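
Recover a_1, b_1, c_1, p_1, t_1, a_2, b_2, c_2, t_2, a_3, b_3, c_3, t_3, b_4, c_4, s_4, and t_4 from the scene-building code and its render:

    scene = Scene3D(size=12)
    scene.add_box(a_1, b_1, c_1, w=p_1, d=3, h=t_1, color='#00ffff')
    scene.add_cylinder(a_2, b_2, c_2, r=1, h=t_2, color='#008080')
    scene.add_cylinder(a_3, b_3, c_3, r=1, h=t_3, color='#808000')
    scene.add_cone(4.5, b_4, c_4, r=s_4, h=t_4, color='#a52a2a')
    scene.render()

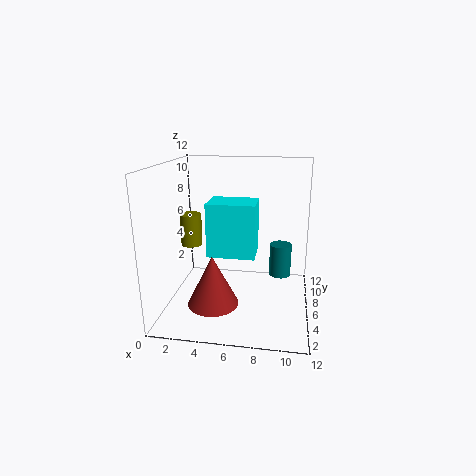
a_1 = 3.5; b_1 = 5; c_1 = 4.5; p_1 = 4; t_1 = 4.5; a_2 = 9.5; b_2 = 9; c_2 = 1.5; t_2 = 3; a_3 = 1; b_3 = 9; c_3 = 4; t_3 = 3; b_4 = 3; c_4 = 1.5; s_4 = 2; t_4 = 4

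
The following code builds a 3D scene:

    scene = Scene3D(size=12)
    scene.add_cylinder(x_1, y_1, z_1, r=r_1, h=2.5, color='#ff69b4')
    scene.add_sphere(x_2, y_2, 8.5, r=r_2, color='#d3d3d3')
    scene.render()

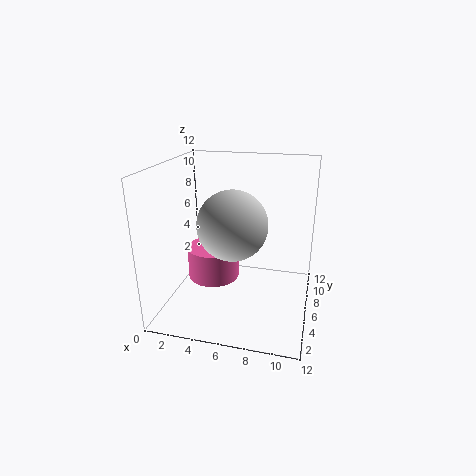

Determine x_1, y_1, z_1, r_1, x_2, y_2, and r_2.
x_1 = 4.5, y_1 = 4, z_1 = 3.5, r_1 = 2, x_2 = 6.5, y_2 = 2.5, r_2 = 2.5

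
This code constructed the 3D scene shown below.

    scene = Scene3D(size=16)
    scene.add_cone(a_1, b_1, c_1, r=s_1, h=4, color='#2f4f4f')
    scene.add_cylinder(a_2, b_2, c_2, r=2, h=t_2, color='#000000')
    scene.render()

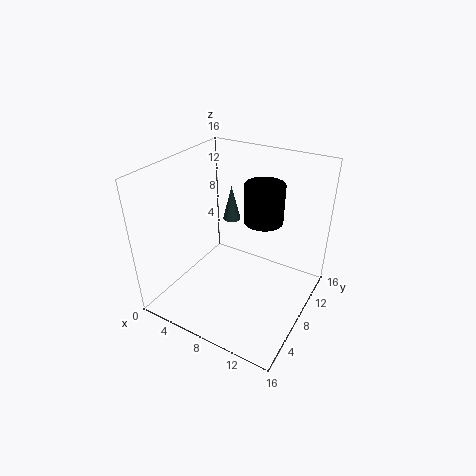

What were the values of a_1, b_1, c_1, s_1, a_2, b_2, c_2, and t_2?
a_1 = 6, b_1 = 10, c_1 = 9, s_1 = 1, a_2 = 11, b_2 = 8, c_2 = 11, t_2 = 4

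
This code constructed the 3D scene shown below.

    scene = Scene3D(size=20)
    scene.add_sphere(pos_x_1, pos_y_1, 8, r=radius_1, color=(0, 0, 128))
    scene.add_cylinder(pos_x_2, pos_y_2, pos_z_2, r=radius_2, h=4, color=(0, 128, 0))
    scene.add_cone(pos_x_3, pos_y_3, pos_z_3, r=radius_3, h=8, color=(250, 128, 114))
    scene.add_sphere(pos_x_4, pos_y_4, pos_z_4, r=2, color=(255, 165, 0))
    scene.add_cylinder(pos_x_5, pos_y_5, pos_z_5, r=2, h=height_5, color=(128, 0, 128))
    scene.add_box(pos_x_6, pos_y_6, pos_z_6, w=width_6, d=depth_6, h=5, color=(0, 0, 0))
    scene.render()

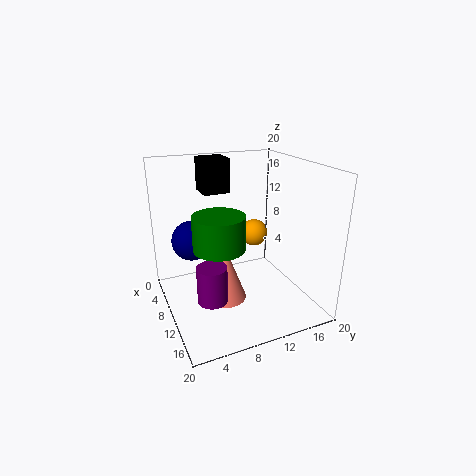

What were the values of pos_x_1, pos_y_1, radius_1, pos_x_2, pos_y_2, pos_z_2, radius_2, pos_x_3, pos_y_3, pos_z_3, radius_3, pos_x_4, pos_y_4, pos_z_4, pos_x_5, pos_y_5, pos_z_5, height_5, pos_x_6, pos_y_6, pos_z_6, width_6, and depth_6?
pos_x_1 = 4, pos_y_1 = 5, radius_1 = 3, pos_x_2 = 16, pos_y_2 = 5, pos_z_2 = 12, radius_2 = 3, pos_x_3 = 10, pos_y_3 = 8, pos_z_3 = 1, radius_3 = 3, pos_x_4 = 7, pos_y_4 = 14, pos_z_4 = 9, pos_x_5 = 13, pos_y_5 = 5, pos_z_5 = 3, height_5 = 5, pos_x_6 = 1, pos_y_6 = 7, pos_z_6 = 15, width_6 = 4, depth_6 = 4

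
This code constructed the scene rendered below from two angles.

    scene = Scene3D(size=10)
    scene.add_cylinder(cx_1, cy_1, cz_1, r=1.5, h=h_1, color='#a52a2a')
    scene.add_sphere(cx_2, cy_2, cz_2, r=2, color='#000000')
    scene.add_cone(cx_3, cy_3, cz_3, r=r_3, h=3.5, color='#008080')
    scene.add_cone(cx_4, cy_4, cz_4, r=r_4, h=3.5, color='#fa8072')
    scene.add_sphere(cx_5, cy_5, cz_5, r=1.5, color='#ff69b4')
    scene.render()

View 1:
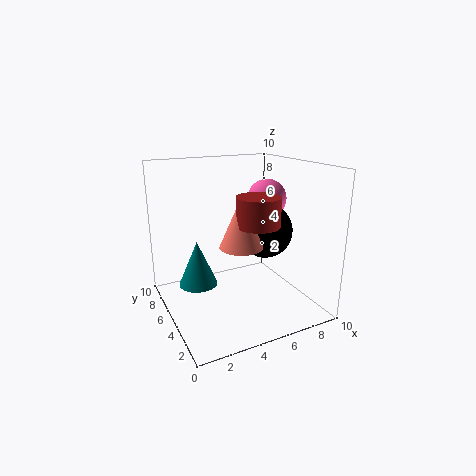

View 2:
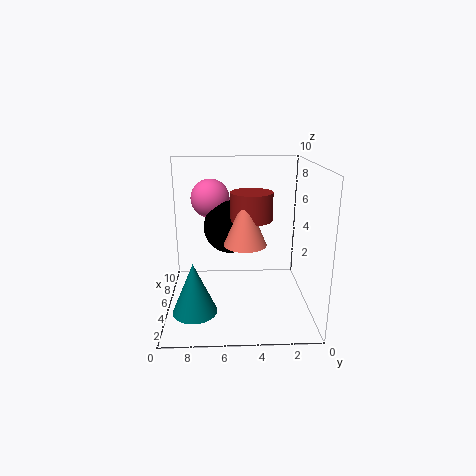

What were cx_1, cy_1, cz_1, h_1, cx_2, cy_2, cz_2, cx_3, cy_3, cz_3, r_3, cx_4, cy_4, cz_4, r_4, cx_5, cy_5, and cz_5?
cx_1 = 6
cy_1 = 4
cz_1 = 6
h_1 = 2
cx_2 = 7.5
cy_2 = 5.5
cz_2 = 5
cx_3 = 3
cy_3 = 8
cz_3 = 0.5
r_3 = 1.5
cx_4 = 5
cy_4 = 4.5
cz_4 = 4.5
r_4 = 1.5
cx_5 = 8.5
cy_5 = 7
cz_5 = 7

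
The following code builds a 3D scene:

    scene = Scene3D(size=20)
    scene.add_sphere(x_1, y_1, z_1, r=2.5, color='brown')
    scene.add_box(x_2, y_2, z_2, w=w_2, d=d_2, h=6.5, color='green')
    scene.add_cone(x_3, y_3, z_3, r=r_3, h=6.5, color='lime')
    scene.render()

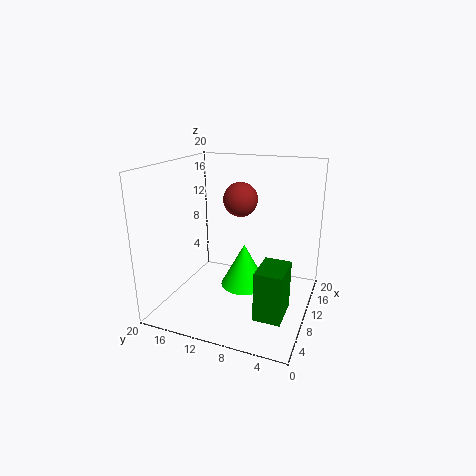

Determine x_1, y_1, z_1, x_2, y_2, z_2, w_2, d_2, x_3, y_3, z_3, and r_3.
x_1 = 13.5
y_1 = 11
z_1 = 14.5
x_2 = 3.5
y_2 = 2
z_2 = 2
w_2 = 5
d_2 = 3.5
x_3 = 12.5
y_3 = 10
z_3 = 1.5
r_3 = 3.5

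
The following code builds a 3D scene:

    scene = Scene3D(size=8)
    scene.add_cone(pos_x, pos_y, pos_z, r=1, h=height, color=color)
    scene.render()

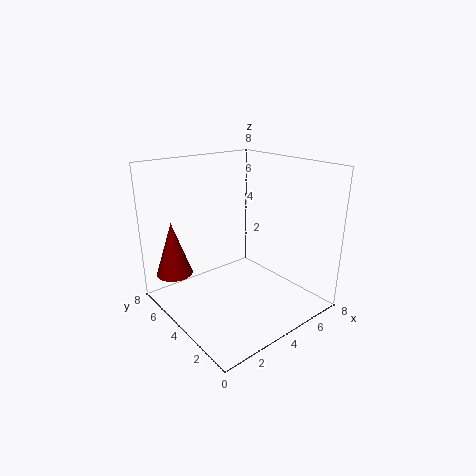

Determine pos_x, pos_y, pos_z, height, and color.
pos_x = 1, pos_y = 6, pos_z = 2, height = 3, color = 'maroon'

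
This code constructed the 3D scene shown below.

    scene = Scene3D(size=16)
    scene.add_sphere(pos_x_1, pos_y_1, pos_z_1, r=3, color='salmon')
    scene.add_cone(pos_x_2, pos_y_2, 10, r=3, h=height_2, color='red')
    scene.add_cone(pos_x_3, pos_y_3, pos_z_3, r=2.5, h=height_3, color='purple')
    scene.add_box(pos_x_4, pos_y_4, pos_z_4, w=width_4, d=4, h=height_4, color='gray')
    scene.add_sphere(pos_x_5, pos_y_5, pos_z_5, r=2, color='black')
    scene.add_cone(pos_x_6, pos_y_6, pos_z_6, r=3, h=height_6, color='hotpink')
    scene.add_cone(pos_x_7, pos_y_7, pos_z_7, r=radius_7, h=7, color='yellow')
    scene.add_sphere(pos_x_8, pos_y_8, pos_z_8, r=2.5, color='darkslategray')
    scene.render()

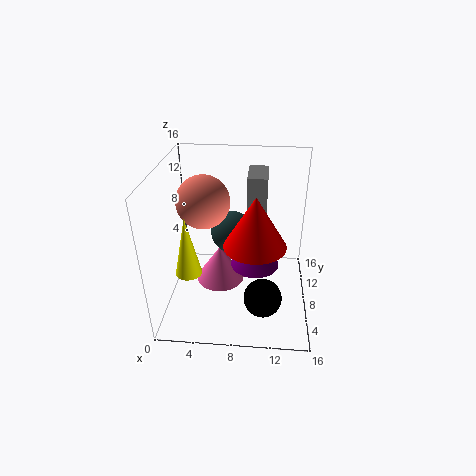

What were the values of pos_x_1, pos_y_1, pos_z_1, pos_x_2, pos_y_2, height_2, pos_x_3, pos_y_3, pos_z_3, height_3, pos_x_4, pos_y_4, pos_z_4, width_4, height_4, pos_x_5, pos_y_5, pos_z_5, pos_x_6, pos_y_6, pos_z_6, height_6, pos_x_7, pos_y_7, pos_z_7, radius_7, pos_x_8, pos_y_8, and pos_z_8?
pos_x_1 = 4; pos_y_1 = 9.5; pos_z_1 = 11.5; pos_x_2 = 10; pos_y_2 = 3.5; height_2 = 5; pos_x_3 = 10; pos_y_3 = 5.5; pos_z_3 = 6.5; height_3 = 2.5; pos_x_4 = 9; pos_y_4 = 6.5; pos_z_4 = 11; width_4 = 2; height_4 = 4.5; pos_x_5 = 11; pos_y_5 = 3.5; pos_z_5 = 3.5; pos_x_6 = 5.5; pos_y_6 = 10.5; pos_z_6 = 0.5; height_6 = 4.5; pos_x_7 = 2.5; pos_y_7 = 6.5; pos_z_7 = 4; radius_7 = 1.5; pos_x_8 = 7; pos_y_8 = 11; pos_z_8 = 7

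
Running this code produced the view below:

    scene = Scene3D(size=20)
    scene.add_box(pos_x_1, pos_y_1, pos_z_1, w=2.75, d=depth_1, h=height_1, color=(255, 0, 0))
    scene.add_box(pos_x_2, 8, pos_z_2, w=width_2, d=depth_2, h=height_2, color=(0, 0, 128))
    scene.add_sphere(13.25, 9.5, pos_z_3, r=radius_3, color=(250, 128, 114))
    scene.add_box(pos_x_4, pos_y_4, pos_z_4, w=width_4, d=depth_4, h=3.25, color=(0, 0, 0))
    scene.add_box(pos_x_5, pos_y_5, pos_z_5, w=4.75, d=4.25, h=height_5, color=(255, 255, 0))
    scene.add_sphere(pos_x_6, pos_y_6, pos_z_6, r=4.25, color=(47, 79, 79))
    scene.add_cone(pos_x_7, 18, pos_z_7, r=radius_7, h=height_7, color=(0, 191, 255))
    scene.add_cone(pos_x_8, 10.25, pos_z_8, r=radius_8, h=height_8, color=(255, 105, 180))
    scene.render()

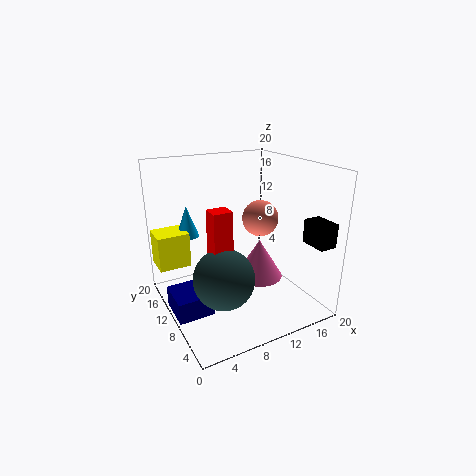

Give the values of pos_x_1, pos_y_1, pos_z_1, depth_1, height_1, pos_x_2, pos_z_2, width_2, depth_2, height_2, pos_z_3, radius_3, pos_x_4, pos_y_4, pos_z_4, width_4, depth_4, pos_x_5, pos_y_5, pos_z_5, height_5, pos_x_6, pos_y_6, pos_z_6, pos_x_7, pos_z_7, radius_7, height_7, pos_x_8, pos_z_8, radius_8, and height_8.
pos_x_1 = 5.75
pos_y_1 = 8.5
pos_z_1 = 6.75
depth_1 = 2.5
height_1 = 7.75
pos_x_2 = 0.25
pos_z_2 = 0.25
width_2 = 5
depth_2 = 5.25
height_2 = 3
pos_z_3 = 12.5
radius_3 = 2.5
pos_x_4 = 17.5
pos_y_4 = 1.5
pos_z_4 = 9.75
width_4 = 2.5
depth_4 = 3.75
pos_x_5 = 0.25
pos_y_5 = 15.75
pos_z_5 = 4.25
height_5 = 5.25
pos_x_6 = 7
pos_y_6 = 8.5
pos_z_6 = 5
pos_x_7 = 5.5
pos_z_7 = 8.25
radius_7 = 1.75
height_7 = 4.75
pos_x_8 = 13.75
pos_z_8 = 3
radius_8 = 3.5
height_8 = 5.75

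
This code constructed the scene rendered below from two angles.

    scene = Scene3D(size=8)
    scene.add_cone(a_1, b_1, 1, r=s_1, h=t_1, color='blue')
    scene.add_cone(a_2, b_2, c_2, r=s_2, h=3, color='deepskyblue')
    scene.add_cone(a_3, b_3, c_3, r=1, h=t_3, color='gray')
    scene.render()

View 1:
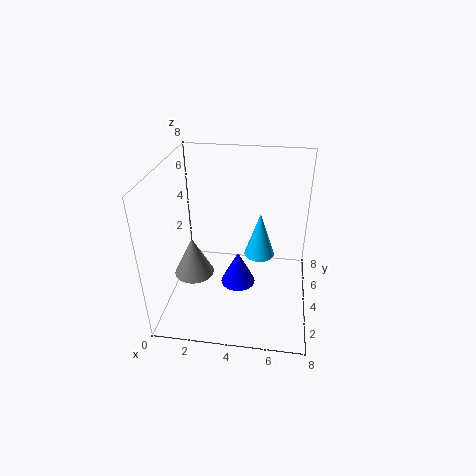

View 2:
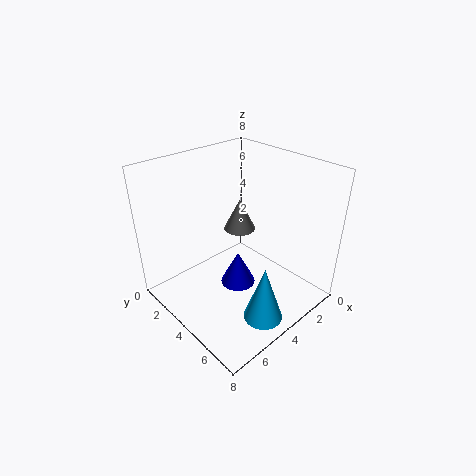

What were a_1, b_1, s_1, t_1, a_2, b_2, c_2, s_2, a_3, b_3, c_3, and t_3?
a_1 = 4; b_1 = 4; s_1 = 1; t_1 = 2; a_2 = 5; b_2 = 7; c_2 = 1; s_2 = 1; a_3 = 2; b_3 = 2; c_3 = 3; t_3 = 2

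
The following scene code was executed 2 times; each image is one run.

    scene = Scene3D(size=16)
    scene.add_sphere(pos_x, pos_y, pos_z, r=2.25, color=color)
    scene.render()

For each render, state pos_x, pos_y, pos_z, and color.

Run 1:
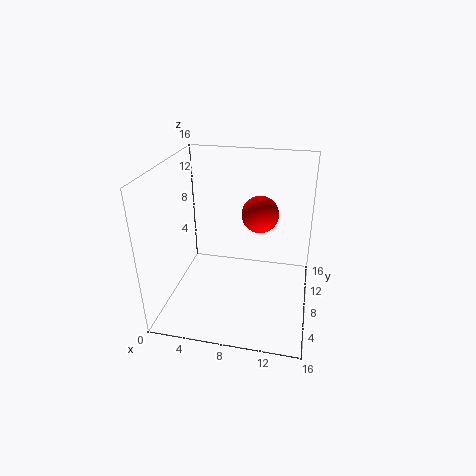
pos_x = 9.75; pos_y = 12.5; pos_z = 9; color = 'red'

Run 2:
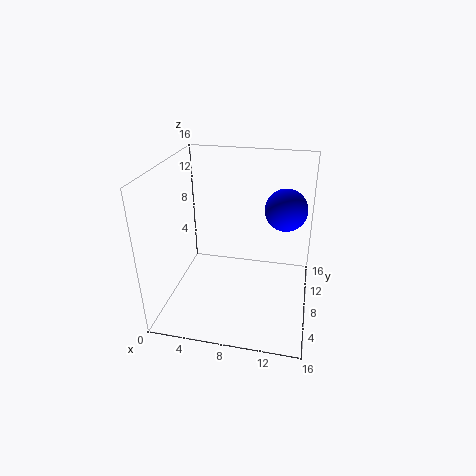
pos_x = 13; pos_y = 8.75; pos_z = 11.5; color = 'blue'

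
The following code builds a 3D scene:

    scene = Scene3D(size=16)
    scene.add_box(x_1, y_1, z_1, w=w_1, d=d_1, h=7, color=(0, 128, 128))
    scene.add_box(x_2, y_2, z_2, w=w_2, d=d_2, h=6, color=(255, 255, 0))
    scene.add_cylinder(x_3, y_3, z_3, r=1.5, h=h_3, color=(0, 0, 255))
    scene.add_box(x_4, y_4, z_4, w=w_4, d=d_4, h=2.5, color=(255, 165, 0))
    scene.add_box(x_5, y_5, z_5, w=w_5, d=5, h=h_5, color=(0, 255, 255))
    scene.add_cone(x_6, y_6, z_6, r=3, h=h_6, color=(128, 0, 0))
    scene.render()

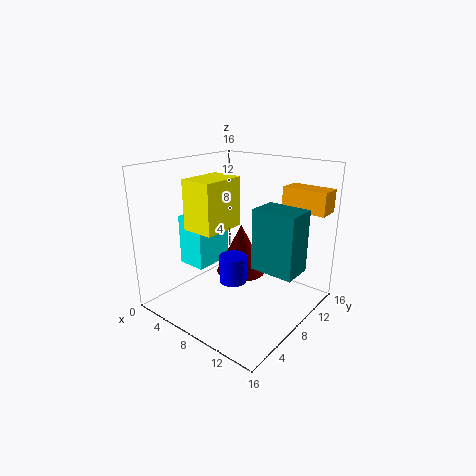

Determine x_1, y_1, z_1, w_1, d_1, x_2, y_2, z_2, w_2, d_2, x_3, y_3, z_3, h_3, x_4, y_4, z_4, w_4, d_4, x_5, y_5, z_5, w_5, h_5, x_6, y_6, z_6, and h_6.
x_1 = 9.5
y_1 = 8.5
z_1 = 4.5
w_1 = 5
d_1 = 3.5
x_2 = 1.5
y_2 = 6
z_2 = 8
w_2 = 4
d_2 = 5.5
x_3 = 8.5
y_3 = 6.5
z_3 = 3.5
h_3 = 3
x_4 = 11
y_4 = 12
z_4 = 11
w_4 = 5
d_4 = 2.5
x_5 = 0.5
y_5 = 6
z_5 = 3.5
w_5 = 3.5
h_5 = 6
x_6 = 6.5
y_6 = 10.5
z_6 = 2.5
h_6 = 6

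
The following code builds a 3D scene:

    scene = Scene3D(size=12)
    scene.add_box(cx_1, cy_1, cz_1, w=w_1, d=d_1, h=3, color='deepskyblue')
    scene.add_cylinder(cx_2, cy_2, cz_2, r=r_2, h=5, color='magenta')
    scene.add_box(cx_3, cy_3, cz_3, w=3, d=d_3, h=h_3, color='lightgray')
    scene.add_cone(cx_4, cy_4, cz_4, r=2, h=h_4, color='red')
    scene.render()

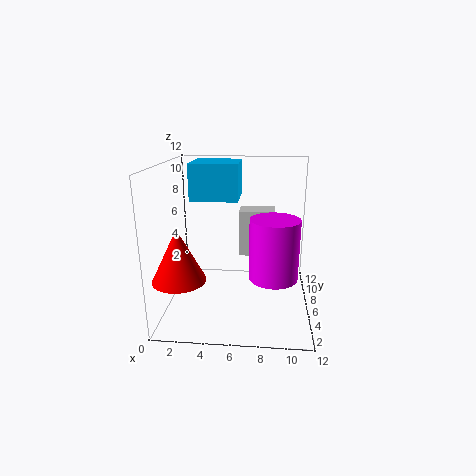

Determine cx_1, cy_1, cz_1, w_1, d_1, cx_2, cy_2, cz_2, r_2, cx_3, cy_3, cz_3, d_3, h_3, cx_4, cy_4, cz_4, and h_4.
cx_1 = 2, cy_1 = 6, cz_1 = 9, w_1 = 4, d_1 = 4, cx_2 = 9, cy_2 = 5, cz_2 = 3, r_2 = 2, cx_3 = 6, cy_3 = 7, cz_3 = 4, d_3 = 2, h_3 = 4, cx_4 = 2, cy_4 = 2, cz_4 = 4, h_4 = 4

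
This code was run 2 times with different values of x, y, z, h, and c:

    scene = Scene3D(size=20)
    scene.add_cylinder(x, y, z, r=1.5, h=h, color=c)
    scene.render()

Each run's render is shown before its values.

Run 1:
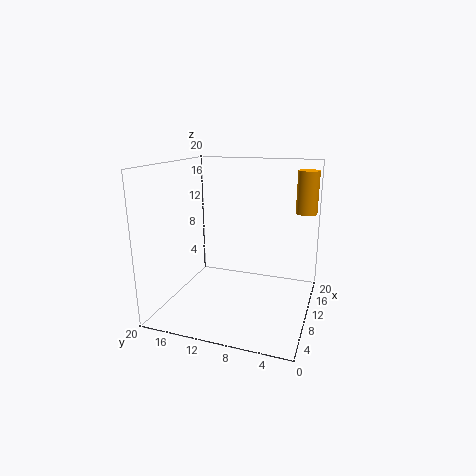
x = 15
y = 1.5
z = 13
h = 6
c = 'orange'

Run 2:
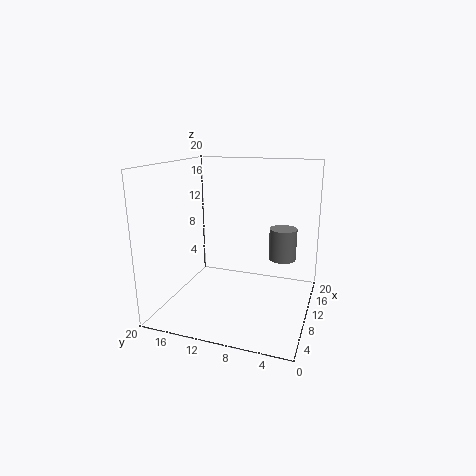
x = 3.5
y = 2.5
z = 10.5
h = 3.5
c = 'gray'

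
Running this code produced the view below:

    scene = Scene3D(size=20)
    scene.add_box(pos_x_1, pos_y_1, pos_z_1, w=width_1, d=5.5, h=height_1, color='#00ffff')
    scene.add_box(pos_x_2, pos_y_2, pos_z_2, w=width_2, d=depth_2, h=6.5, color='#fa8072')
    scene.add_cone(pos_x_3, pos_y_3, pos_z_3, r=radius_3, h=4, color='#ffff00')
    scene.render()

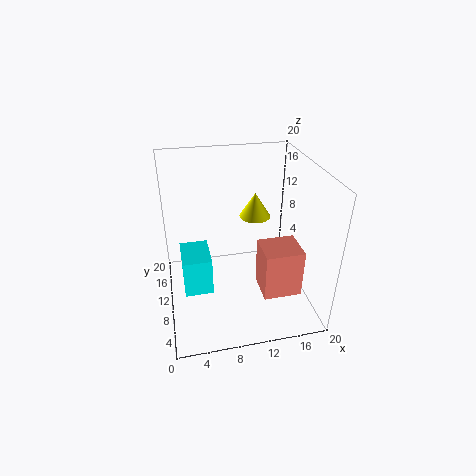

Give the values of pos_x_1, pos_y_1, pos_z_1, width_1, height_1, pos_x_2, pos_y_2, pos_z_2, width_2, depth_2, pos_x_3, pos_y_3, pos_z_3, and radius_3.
pos_x_1 = 2, pos_y_1 = 8, pos_z_1 = 2.5, width_1 = 4, height_1 = 5.5, pos_x_2 = 12, pos_y_2 = 3, pos_z_2 = 4.5, width_2 = 5, depth_2 = 4.5, pos_x_3 = 14.5, pos_y_3 = 17.5, pos_z_3 = 9, radius_3 = 2.5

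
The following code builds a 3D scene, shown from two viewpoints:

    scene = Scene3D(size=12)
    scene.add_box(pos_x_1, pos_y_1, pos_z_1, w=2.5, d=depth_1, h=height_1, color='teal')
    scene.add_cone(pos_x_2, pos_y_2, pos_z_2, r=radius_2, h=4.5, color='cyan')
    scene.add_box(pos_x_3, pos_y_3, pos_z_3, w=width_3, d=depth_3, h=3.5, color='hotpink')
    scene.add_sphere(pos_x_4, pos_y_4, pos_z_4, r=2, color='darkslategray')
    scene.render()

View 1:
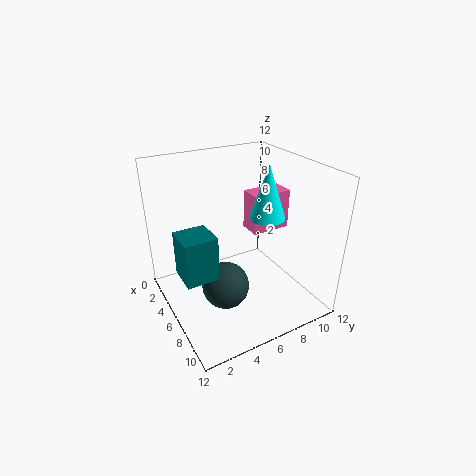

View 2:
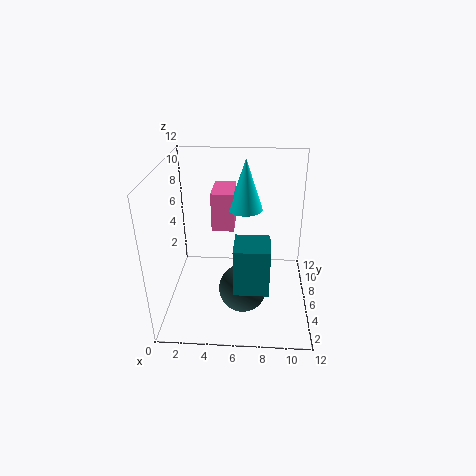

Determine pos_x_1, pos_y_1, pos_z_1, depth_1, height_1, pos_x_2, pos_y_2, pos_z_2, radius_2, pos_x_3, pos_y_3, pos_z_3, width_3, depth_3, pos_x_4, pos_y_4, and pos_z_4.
pos_x_1 = 6; pos_y_1 = 0.5; pos_z_1 = 4.5; depth_1 = 2.5; height_1 = 3.5; pos_x_2 = 6.5; pos_y_2 = 8.5; pos_z_2 = 7.5; radius_2 = 1.5; pos_x_3 = 3.5; pos_y_3 = 8; pos_z_3 = 5.5; width_3 = 2; depth_3 = 3.5; pos_x_4 = 6.5; pos_y_4 = 4.5; pos_z_4 = 2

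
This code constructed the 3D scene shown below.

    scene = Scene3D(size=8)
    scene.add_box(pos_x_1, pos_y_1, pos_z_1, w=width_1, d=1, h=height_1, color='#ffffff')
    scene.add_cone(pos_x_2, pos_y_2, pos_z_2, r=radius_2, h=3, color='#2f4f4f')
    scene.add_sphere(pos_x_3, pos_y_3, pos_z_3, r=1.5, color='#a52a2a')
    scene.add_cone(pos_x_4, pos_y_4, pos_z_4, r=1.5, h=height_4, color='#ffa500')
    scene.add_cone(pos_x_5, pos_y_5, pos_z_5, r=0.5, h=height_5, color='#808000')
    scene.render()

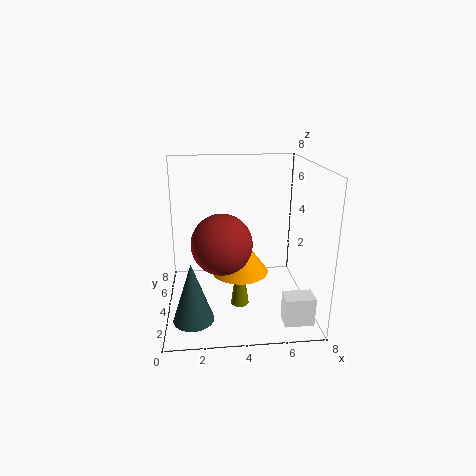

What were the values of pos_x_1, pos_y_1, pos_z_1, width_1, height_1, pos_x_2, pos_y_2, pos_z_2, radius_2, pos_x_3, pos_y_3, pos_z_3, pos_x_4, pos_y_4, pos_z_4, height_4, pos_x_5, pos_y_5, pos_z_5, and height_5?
pos_x_1 = 6; pos_y_1 = 0.5; pos_z_1 = 0.5; width_1 = 1.5; height_1 = 1.5; pos_x_2 = 1.5; pos_y_2 = 1; pos_z_2 = 1; radius_2 = 1; pos_x_3 = 3; pos_y_3 = 2; pos_z_3 = 4.5; pos_x_4 = 4; pos_y_4 = 3; pos_z_4 = 2.5; height_4 = 2; pos_x_5 = 4; pos_y_5 = 3; pos_z_5 = 0.5; height_5 = 3.5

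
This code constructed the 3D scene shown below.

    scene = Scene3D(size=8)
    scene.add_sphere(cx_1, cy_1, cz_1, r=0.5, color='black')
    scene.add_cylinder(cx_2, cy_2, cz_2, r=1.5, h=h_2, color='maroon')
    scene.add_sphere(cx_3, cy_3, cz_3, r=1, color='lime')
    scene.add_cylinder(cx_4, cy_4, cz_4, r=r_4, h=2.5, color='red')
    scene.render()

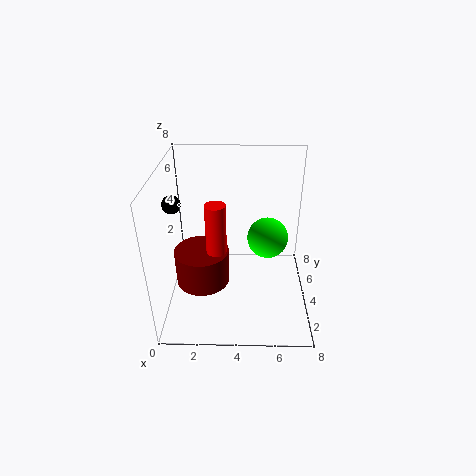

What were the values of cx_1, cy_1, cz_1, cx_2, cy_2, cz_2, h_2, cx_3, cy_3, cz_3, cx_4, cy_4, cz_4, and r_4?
cx_1 = 0.5, cy_1 = 4, cz_1 = 6, cx_2 = 2, cy_2 = 3.5, cz_2 = 1.5, h_2 = 2, cx_3 = 5.5, cy_3 = 2.5, cz_3 = 5, cx_4 = 3, cy_4 = 2, cz_4 = 4.5, r_4 = 0.5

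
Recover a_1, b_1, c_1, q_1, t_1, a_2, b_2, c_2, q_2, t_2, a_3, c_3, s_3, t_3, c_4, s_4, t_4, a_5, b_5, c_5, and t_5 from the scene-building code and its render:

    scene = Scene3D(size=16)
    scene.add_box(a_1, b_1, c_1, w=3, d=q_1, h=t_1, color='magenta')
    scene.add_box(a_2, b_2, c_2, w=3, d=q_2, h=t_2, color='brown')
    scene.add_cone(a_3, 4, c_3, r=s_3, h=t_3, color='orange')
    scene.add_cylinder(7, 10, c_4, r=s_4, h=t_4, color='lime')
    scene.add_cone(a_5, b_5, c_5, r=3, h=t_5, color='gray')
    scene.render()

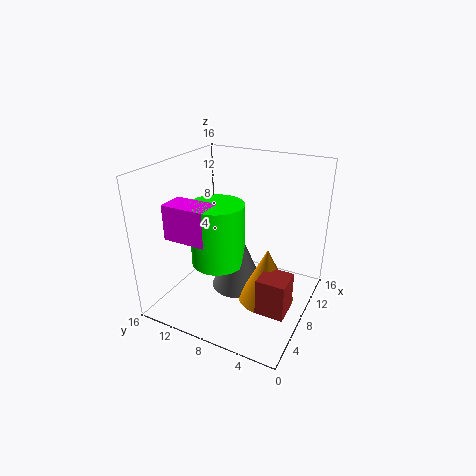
a_1 = 4, b_1 = 10, c_1 = 8, q_1 = 5, t_1 = 4, a_2 = 4, b_2 = 1, c_2 = 2, q_2 = 3, t_2 = 4, a_3 = 7, c_3 = 2, s_3 = 3, t_3 = 6, c_4 = 5, s_4 = 3, t_4 = 7, a_5 = 8, b_5 = 8, c_5 = 2, t_5 = 7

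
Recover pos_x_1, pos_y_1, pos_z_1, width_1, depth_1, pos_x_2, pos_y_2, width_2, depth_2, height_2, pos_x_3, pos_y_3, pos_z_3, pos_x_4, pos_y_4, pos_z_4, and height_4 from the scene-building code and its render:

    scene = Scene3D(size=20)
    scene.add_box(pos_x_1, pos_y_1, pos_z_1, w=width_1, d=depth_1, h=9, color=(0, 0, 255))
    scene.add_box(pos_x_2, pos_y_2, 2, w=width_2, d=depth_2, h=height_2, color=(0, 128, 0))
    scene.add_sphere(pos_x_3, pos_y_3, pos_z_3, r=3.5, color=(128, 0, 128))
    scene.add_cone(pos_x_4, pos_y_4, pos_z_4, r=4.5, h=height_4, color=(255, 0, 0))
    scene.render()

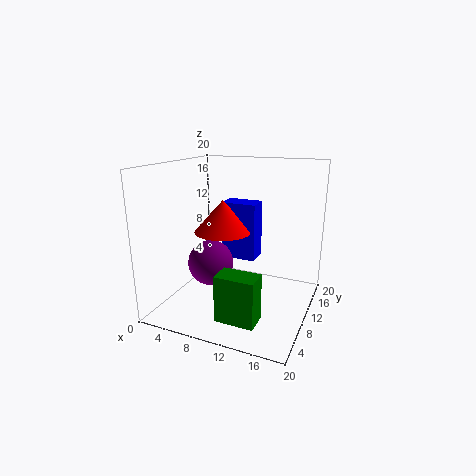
pos_x_1 = 5, pos_y_1 = 15, pos_z_1 = 4.5, width_1 = 5.5, depth_1 = 3.5, pos_x_2 = 10.5, pos_y_2 = 1.5, width_2 = 5, depth_2 = 3, height_2 = 6, pos_x_3 = 4.5, pos_y_3 = 12, pos_z_3 = 4.5, pos_x_4 = 5.5, pos_y_4 = 14.5, pos_z_4 = 9, height_4 = 5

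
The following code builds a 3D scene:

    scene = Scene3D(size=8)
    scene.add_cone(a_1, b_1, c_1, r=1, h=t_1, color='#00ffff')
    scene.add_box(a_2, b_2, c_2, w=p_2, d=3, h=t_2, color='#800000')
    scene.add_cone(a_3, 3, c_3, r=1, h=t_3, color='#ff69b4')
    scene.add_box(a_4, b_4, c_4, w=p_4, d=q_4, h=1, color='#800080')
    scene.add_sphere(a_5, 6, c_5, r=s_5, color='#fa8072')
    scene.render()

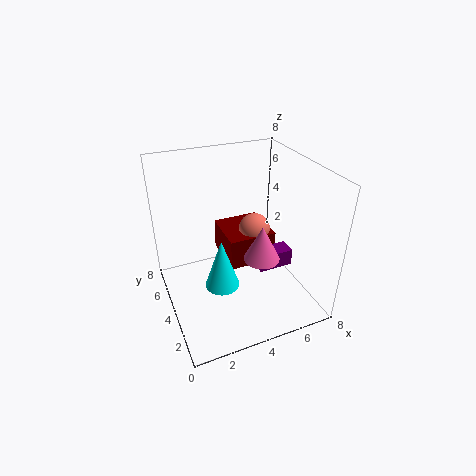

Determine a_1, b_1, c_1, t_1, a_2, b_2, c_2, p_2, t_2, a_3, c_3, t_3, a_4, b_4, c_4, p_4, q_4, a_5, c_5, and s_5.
a_1 = 3; b_1 = 4; c_1 = 1; t_1 = 3; a_2 = 4; b_2 = 5; c_2 = 1; p_2 = 3; t_2 = 2; a_3 = 5; c_3 = 3; t_3 = 2; a_4 = 5; b_4 = 3; c_4 = 2; p_4 = 2; q_4 = 1; a_5 = 6; c_5 = 3; s_5 = 1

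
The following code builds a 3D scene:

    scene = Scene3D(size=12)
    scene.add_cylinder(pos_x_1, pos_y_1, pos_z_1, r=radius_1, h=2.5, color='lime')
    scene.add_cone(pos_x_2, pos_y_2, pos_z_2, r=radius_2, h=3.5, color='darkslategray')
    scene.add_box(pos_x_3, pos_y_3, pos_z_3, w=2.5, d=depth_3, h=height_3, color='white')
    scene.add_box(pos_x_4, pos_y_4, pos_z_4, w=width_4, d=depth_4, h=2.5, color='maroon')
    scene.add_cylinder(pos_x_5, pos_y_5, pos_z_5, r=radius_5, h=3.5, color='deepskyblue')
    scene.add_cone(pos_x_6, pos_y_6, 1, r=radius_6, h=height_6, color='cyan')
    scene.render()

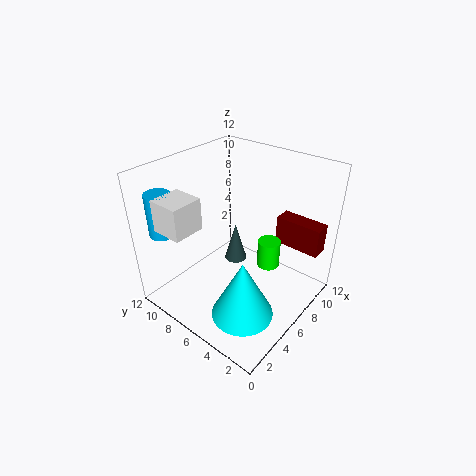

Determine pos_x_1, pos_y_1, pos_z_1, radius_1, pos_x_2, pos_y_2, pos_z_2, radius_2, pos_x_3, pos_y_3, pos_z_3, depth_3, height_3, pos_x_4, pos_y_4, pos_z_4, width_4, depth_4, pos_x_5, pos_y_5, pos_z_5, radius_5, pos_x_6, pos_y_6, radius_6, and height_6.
pos_x_1 = 8.5, pos_y_1 = 4.5, pos_z_1 = 2.5, radius_1 = 1, pos_x_2 = 7.5, pos_y_2 = 7.5, pos_z_2 = 2.5, radius_2 = 1, pos_x_3 = 0.5, pos_y_3 = 7, pos_z_3 = 8, depth_3 = 2.5, height_3 = 2.5, pos_x_4 = 9.5, pos_y_4 = 0.5, pos_z_4 = 4.5, width_4 = 1.5, depth_4 = 4, pos_x_5 = 1.5, pos_y_5 = 10, pos_z_5 = 7, radius_5 = 1, pos_x_6 = 3.5, pos_y_6 = 3.5, radius_6 = 2.5, height_6 = 5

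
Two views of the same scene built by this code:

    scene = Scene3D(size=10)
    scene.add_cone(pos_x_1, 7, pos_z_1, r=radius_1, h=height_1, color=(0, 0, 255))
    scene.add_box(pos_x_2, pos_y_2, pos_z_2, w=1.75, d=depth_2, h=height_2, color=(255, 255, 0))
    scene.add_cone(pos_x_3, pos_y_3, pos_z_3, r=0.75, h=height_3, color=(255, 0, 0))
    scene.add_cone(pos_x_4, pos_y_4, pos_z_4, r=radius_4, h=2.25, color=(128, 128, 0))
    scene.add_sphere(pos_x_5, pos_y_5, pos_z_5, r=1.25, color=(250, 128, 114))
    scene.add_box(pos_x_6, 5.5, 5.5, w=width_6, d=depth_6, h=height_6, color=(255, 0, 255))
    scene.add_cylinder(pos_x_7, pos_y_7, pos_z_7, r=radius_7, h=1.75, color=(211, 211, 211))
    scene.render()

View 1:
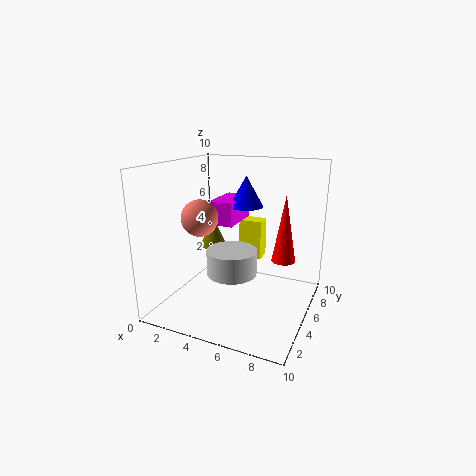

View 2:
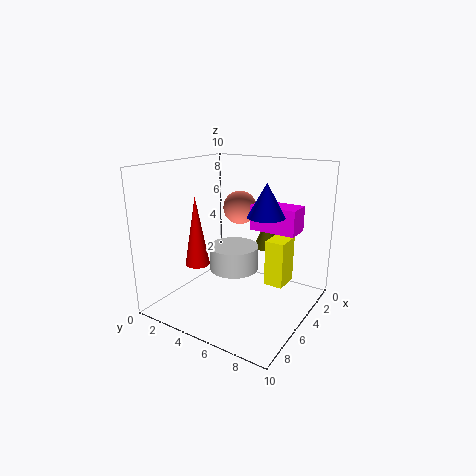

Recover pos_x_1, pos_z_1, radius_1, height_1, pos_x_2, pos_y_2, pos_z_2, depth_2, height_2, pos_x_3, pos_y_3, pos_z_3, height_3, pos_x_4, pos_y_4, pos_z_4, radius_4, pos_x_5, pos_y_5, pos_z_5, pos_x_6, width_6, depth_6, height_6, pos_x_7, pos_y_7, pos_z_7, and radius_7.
pos_x_1 = 4.75
pos_z_1 = 6.75
radius_1 = 1.25
height_1 = 2.25
pos_x_2 = 4
pos_y_2 = 7.5
pos_z_2 = 2.5
depth_2 = 1.25
height_2 = 3
pos_x_3 = 8.5
pos_y_3 = 4.25
pos_z_3 = 4.25
height_3 = 4.25
pos_x_4 = 2.5
pos_y_4 = 6
pos_z_4 = 3.75
radius_4 = 1
pos_x_5 = 2.75
pos_y_5 = 3.75
pos_z_5 = 6.5
pos_x_6 = 2.5
width_6 = 1.75
depth_6 = 3.25
height_6 = 1.75
pos_x_7 = 4.75
pos_y_7 = 4.5
pos_z_7 = 2.5
radius_7 = 1.75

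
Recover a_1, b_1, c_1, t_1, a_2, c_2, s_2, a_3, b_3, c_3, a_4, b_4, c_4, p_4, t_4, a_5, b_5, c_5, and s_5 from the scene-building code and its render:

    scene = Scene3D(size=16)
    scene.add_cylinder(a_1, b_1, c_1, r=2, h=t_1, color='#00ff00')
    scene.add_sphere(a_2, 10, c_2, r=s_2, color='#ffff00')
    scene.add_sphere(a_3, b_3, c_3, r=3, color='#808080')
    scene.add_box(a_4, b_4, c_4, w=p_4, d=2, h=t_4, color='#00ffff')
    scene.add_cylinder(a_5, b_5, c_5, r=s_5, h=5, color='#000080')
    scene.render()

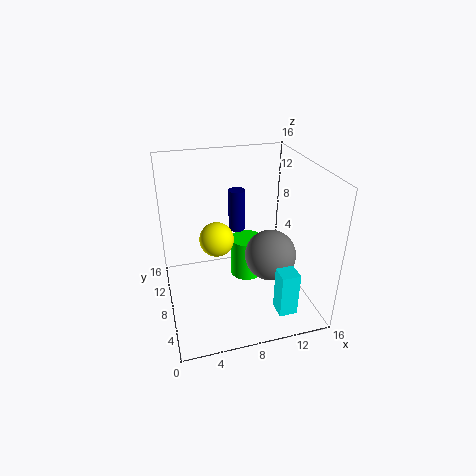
a_1 = 10
b_1 = 11
c_1 = 1
t_1 = 5
a_2 = 6
c_2 = 7
s_2 = 2
a_3 = 12
b_3 = 8
c_3 = 5
a_4 = 11
b_4 = 2
c_4 = 1
p_4 = 2
t_4 = 5
a_5 = 9
b_5 = 12
c_5 = 7
s_5 = 1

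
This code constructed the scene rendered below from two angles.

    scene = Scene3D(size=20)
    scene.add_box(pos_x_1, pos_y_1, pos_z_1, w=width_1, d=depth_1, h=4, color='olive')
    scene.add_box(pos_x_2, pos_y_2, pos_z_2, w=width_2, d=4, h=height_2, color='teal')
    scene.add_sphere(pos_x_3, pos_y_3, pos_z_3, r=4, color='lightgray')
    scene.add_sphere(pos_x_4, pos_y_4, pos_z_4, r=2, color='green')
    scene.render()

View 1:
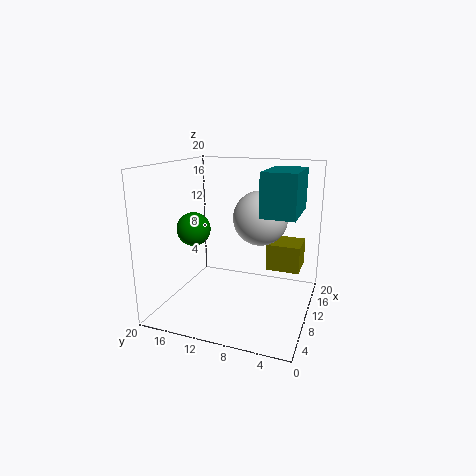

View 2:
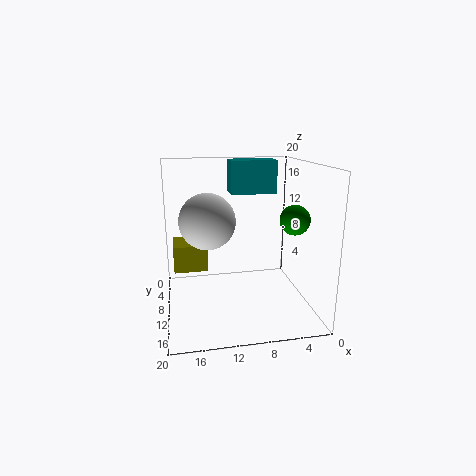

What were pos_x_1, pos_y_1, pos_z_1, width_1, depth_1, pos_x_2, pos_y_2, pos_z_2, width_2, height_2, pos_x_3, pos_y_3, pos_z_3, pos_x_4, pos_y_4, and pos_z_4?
pos_x_1 = 14, pos_y_1 = 2, pos_z_1 = 4, width_1 = 5, depth_1 = 5, pos_x_2 = 3, pos_y_2 = 1, pos_z_2 = 15, width_2 = 7, height_2 = 5, pos_x_3 = 14, pos_y_3 = 8, pos_z_3 = 12, pos_x_4 = 3, pos_y_4 = 13, pos_z_4 = 13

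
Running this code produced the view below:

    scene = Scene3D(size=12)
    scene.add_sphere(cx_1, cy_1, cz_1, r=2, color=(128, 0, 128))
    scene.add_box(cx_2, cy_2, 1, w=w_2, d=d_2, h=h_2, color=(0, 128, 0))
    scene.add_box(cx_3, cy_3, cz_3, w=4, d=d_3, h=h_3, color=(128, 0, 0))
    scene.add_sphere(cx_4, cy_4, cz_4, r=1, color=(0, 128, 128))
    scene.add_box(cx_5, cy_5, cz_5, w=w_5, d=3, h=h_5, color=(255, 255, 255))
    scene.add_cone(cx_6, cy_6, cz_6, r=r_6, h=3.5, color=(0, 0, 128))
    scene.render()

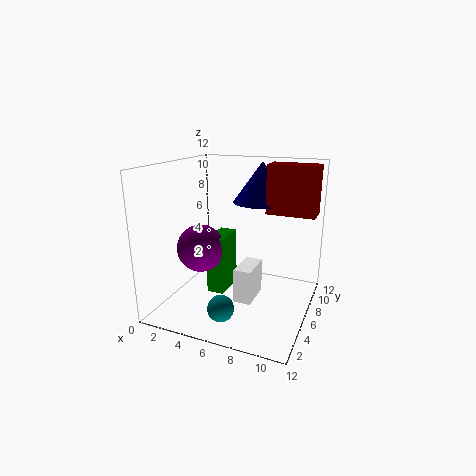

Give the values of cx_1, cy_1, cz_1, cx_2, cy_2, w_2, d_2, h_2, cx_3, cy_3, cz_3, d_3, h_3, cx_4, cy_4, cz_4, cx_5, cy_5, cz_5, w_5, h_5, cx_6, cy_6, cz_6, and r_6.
cx_1 = 3
cy_1 = 5
cz_1 = 5
cx_2 = 3.5
cy_2 = 5
w_2 = 1.5
d_2 = 3
h_2 = 5
cx_3 = 8
cy_3 = 7
cz_3 = 8
d_3 = 2
h_3 = 4
cx_4 = 6.5
cy_4 = 1.5
cz_4 = 2
cx_5 = 6
cy_5 = 5
cz_5 = 0.5
w_5 = 1.5
h_5 = 3
cx_6 = 7
cy_6 = 9
cz_6 = 8.5
r_6 = 2.5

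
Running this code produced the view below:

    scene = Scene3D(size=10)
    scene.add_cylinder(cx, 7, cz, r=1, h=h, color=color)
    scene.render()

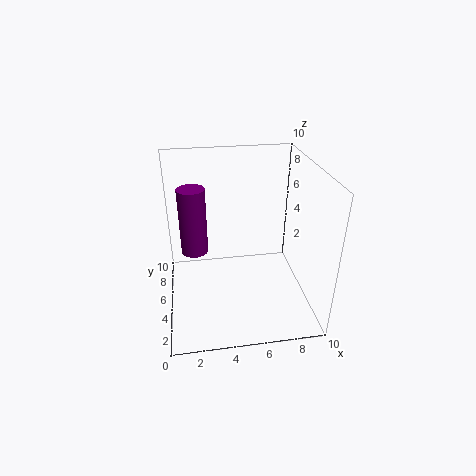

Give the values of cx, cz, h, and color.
cx = 2; cz = 3; h = 5; color = 'purple'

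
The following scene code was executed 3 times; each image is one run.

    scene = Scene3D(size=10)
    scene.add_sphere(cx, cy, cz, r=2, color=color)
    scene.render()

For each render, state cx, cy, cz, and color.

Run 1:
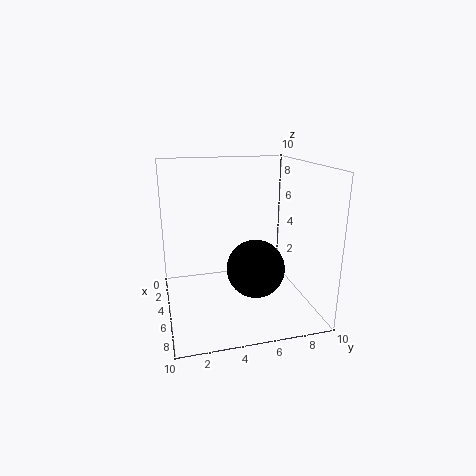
cx = 6; cy = 6; cz = 3; color = 'black'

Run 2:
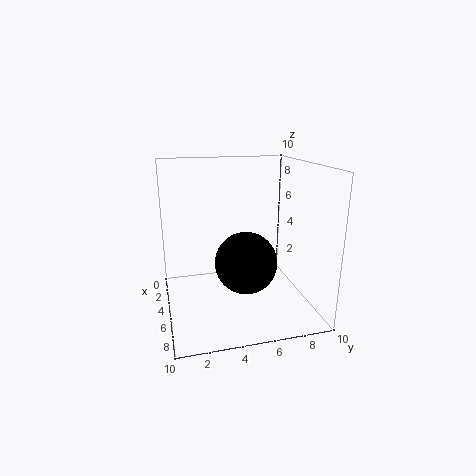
cx = 7; cy = 5; cz = 4; color = 'black'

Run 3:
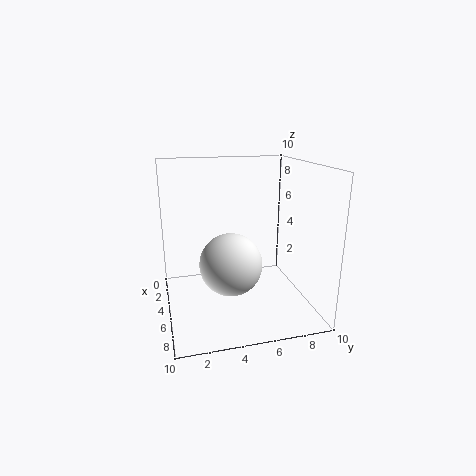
cx = 7; cy = 4; cz = 4; color = 'white'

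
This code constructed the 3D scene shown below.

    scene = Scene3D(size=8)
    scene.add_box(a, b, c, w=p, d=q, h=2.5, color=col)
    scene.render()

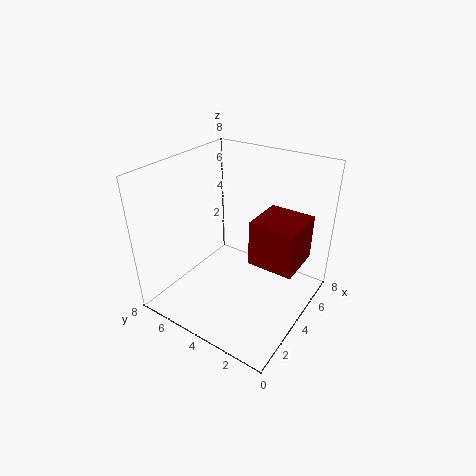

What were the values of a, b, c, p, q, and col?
a = 3.5, b = 0.5, c = 3, p = 2.5, q = 2.5, col = 'maroon'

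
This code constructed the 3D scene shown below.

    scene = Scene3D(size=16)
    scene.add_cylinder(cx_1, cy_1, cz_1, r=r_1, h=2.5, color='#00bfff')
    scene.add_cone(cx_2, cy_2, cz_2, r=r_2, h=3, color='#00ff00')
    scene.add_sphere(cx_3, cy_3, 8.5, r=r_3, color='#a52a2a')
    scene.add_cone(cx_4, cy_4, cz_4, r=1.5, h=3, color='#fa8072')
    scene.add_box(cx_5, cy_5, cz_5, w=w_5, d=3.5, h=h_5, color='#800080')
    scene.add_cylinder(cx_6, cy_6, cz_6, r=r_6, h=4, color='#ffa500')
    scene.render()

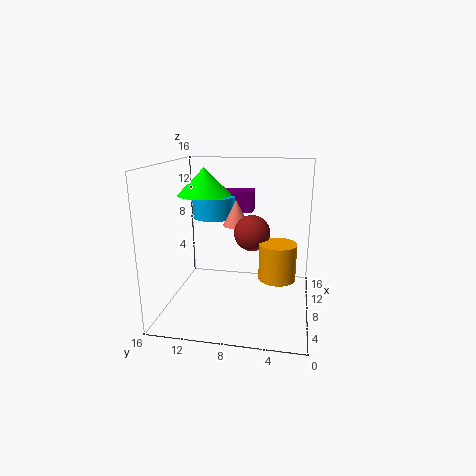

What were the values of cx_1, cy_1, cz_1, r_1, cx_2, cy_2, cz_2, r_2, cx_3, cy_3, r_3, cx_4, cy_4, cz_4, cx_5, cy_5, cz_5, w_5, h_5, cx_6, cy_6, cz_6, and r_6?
cx_1 = 11; cy_1 = 11.5; cz_1 = 9.5; r_1 = 2.5; cx_2 = 9; cy_2 = 12; cz_2 = 12.5; r_2 = 3; cx_3 = 8.5; cy_3 = 6.5; r_3 = 2; cx_4 = 9.5; cy_4 = 8.5; cz_4 = 9; cx_5 = 11.5; cy_5 = 7; cz_5 = 10; w_5 = 2.5; h_5 = 2.5; cx_6 = 7; cy_6 = 3.5; cz_6 = 4; r_6 = 2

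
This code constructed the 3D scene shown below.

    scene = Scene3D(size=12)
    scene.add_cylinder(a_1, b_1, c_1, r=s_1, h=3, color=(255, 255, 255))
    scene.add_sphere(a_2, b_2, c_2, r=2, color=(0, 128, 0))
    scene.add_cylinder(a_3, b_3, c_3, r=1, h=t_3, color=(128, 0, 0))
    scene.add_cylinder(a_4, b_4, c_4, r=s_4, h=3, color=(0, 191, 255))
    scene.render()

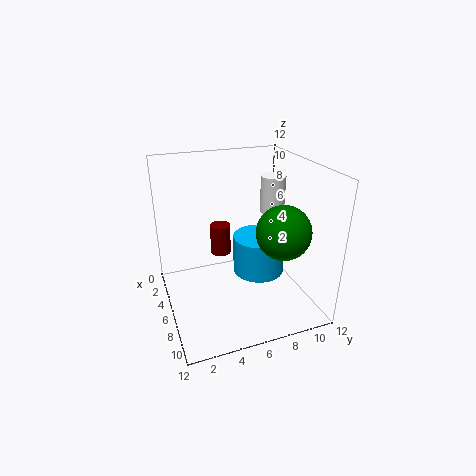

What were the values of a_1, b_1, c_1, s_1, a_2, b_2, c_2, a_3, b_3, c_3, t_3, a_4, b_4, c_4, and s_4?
a_1 = 6
b_1 = 9
c_1 = 8
s_1 = 1
a_2 = 10
b_2 = 8
c_2 = 8
a_3 = 1
b_3 = 6
c_3 = 2
t_3 = 3
a_4 = 8
b_4 = 7
c_4 = 4
s_4 = 2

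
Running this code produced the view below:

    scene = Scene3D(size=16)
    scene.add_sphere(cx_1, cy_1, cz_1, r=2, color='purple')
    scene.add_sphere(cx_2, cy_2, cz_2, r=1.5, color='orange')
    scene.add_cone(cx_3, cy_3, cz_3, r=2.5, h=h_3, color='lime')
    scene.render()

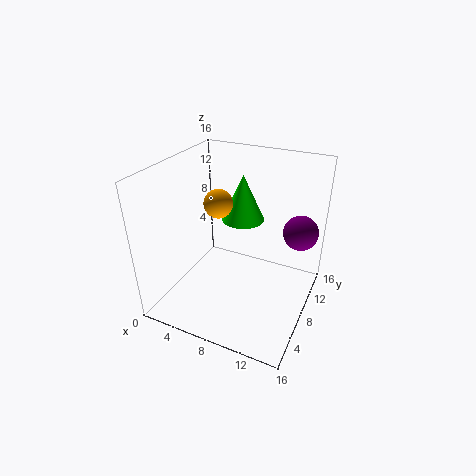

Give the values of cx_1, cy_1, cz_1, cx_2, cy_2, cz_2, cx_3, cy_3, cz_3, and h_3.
cx_1 = 14; cy_1 = 12; cz_1 = 8; cx_2 = 6.5; cy_2 = 6.5; cz_2 = 12.5; cx_3 = 7; cy_3 = 11.5; cz_3 = 8.5; h_3 = 5.5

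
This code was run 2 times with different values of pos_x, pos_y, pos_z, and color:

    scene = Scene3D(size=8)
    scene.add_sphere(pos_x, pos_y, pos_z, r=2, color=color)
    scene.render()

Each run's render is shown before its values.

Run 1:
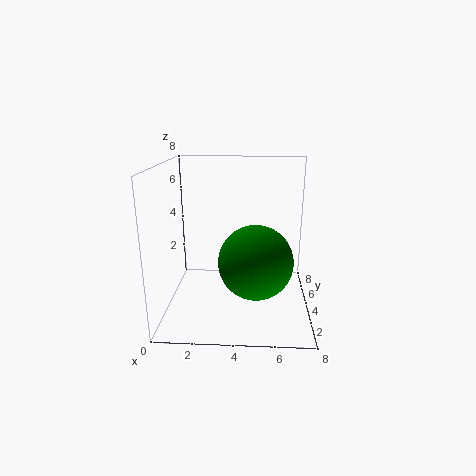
pos_x = 5; pos_y = 3; pos_z = 3; color = 'green'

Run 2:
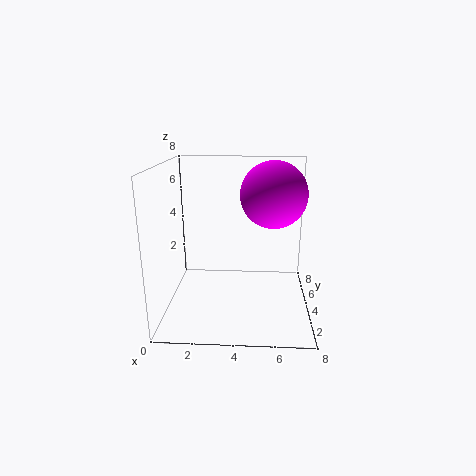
pos_x = 6; pos_y = 6; pos_z = 6; color = 'magenta'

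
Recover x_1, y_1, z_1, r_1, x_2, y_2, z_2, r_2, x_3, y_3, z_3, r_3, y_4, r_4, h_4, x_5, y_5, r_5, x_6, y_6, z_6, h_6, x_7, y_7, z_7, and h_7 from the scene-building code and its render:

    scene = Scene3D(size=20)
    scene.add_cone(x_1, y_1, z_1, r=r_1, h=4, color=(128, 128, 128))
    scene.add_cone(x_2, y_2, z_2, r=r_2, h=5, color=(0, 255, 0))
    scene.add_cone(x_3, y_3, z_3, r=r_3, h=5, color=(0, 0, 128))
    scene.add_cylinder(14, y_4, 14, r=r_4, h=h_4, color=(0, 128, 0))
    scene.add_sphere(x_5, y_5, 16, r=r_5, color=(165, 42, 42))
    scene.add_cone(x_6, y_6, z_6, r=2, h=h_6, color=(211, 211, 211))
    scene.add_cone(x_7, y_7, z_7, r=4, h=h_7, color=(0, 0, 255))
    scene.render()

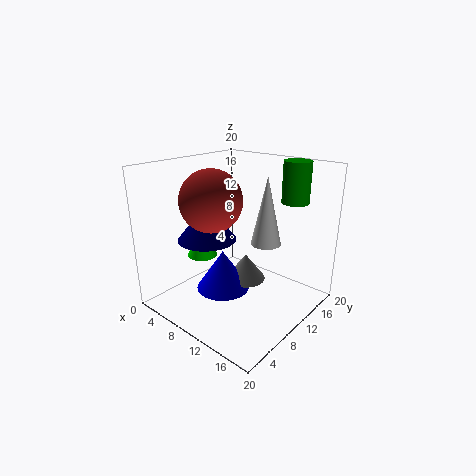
x_1 = 9; y_1 = 13; z_1 = 2; r_1 = 3; x_2 = 7; y_2 = 6; z_2 = 8; r_2 = 2; x_3 = 7; y_3 = 7; z_3 = 10; r_3 = 4; y_4 = 18; r_4 = 2; h_4 = 6; x_5 = 9; y_5 = 6; r_5 = 4; x_6 = 14; y_6 = 11; z_6 = 10; h_6 = 9; x_7 = 7; y_7 = 10; z_7 = 1; h_7 = 6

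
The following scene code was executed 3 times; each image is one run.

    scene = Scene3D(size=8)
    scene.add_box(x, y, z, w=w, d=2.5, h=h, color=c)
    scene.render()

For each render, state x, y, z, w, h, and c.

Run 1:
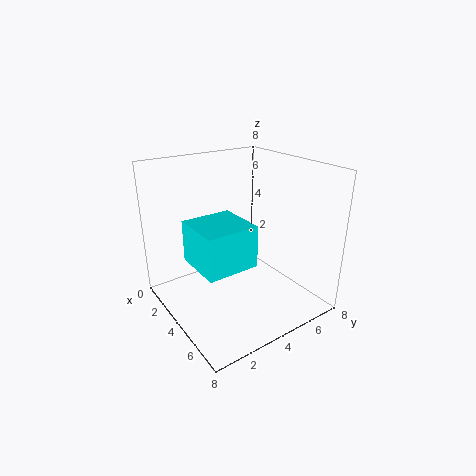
x = 4.5
y = 0.5
z = 4
w = 2.5
h = 2
c = 'cyan'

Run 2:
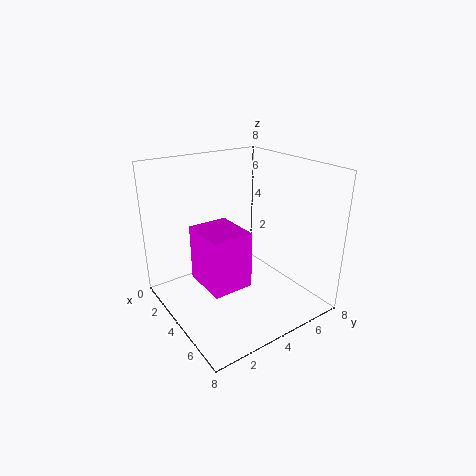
x = 1
y = 2.5
z = 0.5
w = 3
h = 3.5
c = 'magenta'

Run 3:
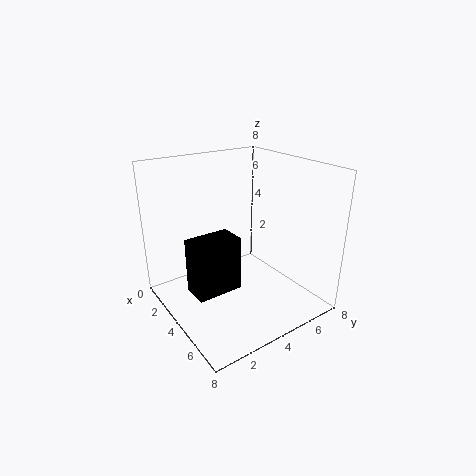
x = 3.5
y = 1
z = 1.5
w = 1.5
h = 3
c = 'black'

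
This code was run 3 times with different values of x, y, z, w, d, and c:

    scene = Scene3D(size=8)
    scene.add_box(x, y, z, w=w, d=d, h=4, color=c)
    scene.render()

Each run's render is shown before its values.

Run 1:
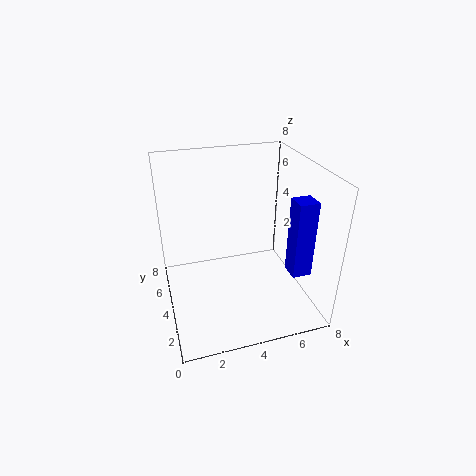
x = 6
y = 1
z = 3
w = 1
d = 1
c = 'blue'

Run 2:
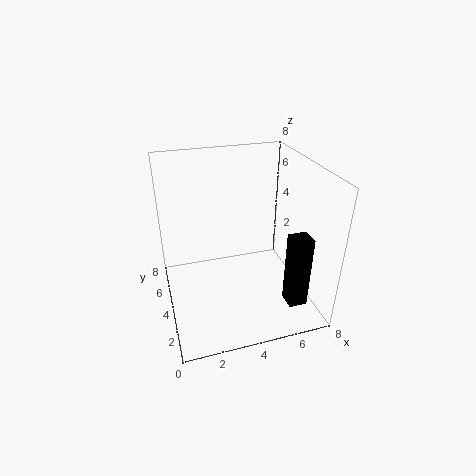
x = 6
y = 1
z = 1
w = 1
d = 1
c = 'black'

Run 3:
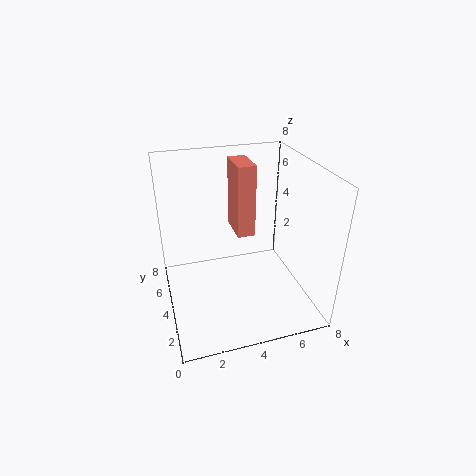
x = 4
y = 4
z = 4
w = 1
d = 2
c = 'salmon'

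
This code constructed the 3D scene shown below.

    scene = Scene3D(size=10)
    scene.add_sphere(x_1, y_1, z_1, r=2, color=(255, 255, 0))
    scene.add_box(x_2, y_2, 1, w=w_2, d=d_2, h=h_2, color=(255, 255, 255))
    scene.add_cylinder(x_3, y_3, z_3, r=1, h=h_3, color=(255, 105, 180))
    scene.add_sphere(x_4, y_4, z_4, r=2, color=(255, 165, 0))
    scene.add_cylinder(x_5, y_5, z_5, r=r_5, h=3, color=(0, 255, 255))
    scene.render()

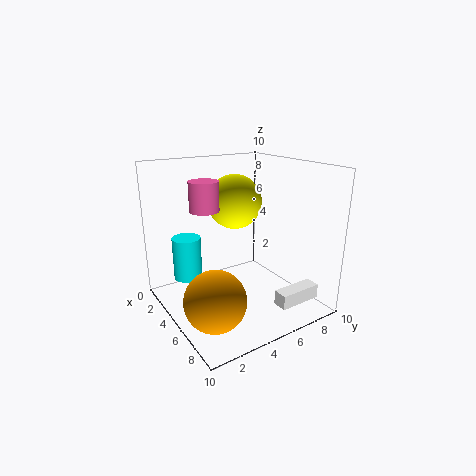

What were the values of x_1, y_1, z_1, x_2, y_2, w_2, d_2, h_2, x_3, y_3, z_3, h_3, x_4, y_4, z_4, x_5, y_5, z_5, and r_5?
x_1 = 3
y_1 = 6
z_1 = 7
x_2 = 8
y_2 = 6
w_2 = 1
d_2 = 3
h_2 = 1
x_3 = 4
y_3 = 3
z_3 = 7
h_3 = 2
x_4 = 7
y_4 = 2
z_4 = 2
x_5 = 3
y_5 = 2
z_5 = 2
r_5 = 1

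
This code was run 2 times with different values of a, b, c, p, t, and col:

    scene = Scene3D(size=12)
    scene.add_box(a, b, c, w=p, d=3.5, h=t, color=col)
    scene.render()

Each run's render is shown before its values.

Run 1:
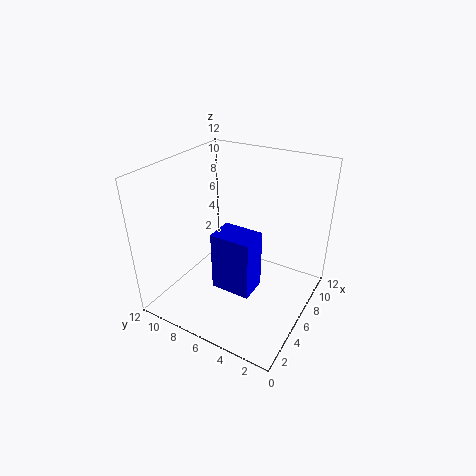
a = 4.5; b = 4.25; c = 1.25; p = 2.5; t = 5.25; col = 'blue'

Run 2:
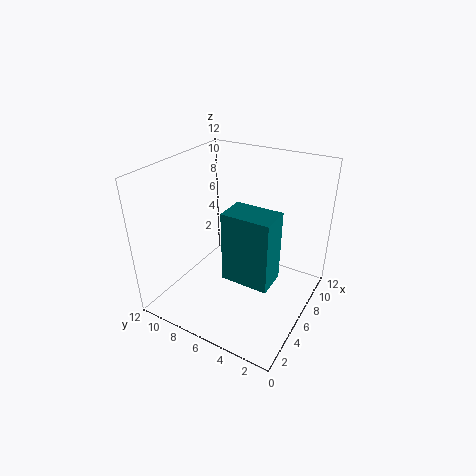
a = 2; b = 1.5; c = 5; p = 2.25; t = 5.25; col = 'teal'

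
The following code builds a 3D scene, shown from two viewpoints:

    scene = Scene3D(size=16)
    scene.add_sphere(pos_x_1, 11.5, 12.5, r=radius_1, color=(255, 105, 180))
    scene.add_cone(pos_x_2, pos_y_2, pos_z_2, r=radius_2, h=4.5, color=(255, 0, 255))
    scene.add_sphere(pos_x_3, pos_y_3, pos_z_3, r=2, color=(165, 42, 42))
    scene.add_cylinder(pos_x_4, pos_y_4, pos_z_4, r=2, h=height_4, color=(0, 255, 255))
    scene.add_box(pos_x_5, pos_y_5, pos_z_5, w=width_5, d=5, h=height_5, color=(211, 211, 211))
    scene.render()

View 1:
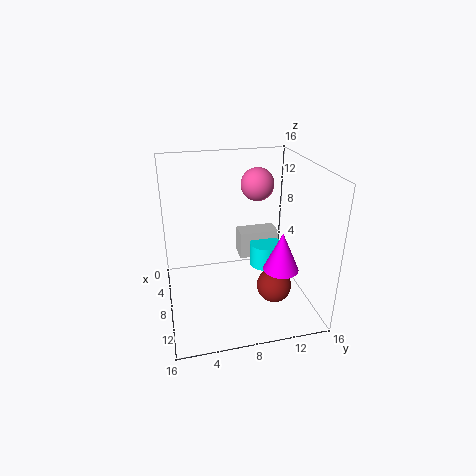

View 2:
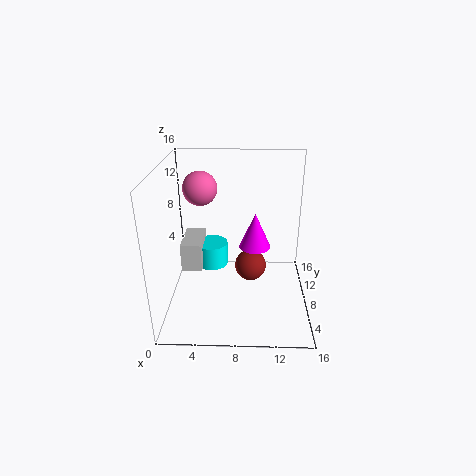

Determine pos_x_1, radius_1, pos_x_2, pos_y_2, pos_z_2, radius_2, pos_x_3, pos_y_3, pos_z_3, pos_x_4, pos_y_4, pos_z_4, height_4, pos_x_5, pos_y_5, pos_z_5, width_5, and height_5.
pos_x_1 = 3.5, radius_1 = 2, pos_x_2 = 10, pos_y_2 = 12.5, pos_z_2 = 4.5, radius_2 = 2, pos_x_3 = 9.5, pos_y_3 = 12, pos_z_3 = 2, pos_x_4 = 4.5, pos_y_4 = 12.5, pos_z_4 = 2, height_4 = 3, pos_x_5 = 1, pos_y_5 = 9.5, pos_z_5 = 2.5, width_5 = 2.5, height_5 = 3.5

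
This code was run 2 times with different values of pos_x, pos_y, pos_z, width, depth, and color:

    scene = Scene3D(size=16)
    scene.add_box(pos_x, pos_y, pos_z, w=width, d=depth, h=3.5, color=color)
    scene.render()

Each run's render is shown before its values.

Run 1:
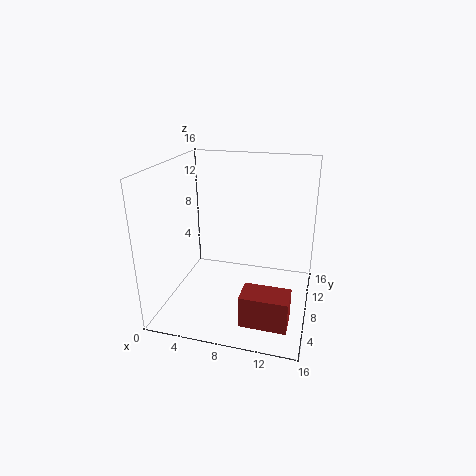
pos_x = 9.5, pos_y = 2.5, pos_z = 0.5, width = 5, depth = 3, color = 'brown'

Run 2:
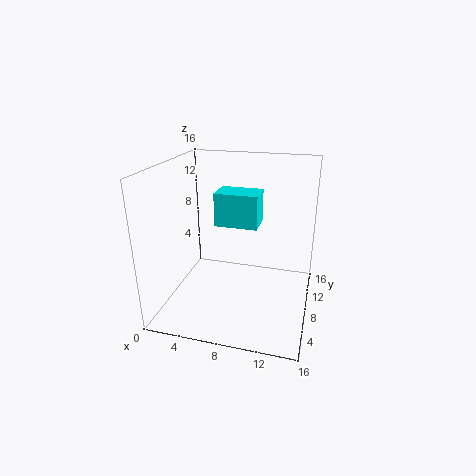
pos_x = 6, pos_y = 6, pos_z = 10, width = 4.5, depth = 3, color = 'cyan'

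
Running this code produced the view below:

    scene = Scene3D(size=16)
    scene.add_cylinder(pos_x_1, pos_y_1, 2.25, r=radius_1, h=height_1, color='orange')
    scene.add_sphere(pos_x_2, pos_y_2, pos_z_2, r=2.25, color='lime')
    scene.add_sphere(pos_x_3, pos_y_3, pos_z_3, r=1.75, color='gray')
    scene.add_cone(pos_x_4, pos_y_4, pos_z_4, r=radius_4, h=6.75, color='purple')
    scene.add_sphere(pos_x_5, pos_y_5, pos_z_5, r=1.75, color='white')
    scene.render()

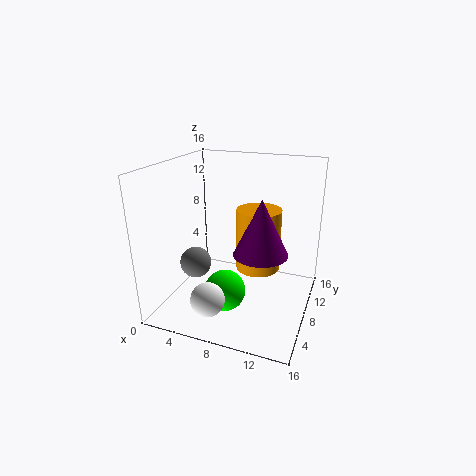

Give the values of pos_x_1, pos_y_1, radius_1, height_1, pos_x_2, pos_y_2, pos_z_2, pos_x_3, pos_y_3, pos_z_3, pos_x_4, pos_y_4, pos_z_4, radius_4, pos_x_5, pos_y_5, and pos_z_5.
pos_x_1 = 9
pos_y_1 = 12.5
radius_1 = 2.75
height_1 = 7.75
pos_x_2 = 7.5
pos_y_2 = 5.25
pos_z_2 = 2.75
pos_x_3 = 3.5
pos_y_3 = 6.25
pos_z_3 = 5
pos_x_4 = 10
pos_y_4 = 10.25
pos_z_4 = 5.25
radius_4 = 3.25
pos_x_5 = 7
pos_y_5 = 2
pos_z_5 = 3.5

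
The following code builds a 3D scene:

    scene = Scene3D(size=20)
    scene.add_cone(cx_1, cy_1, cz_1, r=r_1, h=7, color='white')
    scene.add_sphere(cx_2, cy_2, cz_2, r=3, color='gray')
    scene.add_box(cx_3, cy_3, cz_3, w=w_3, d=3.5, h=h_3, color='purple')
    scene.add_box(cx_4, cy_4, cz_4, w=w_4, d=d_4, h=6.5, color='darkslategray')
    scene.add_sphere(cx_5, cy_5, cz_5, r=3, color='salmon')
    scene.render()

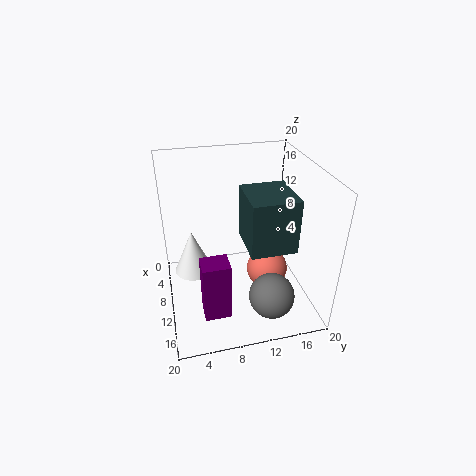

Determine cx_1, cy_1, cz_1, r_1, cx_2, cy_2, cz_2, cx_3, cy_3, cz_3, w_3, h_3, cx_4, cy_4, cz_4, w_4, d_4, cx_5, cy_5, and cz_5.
cx_1 = 4.5
cy_1 = 4
cz_1 = 1.5
r_1 = 3
cx_2 = 16.5
cy_2 = 13
cz_2 = 4.5
cx_3 = 14
cy_3 = 4
cz_3 = 2.5
w_3 = 3
h_3 = 8
cx_4 = 12.5
cy_4 = 9.5
cz_4 = 12.5
w_4 = 6
d_4 = 5.5
cx_5 = 10
cy_5 = 14.5
cz_5 = 4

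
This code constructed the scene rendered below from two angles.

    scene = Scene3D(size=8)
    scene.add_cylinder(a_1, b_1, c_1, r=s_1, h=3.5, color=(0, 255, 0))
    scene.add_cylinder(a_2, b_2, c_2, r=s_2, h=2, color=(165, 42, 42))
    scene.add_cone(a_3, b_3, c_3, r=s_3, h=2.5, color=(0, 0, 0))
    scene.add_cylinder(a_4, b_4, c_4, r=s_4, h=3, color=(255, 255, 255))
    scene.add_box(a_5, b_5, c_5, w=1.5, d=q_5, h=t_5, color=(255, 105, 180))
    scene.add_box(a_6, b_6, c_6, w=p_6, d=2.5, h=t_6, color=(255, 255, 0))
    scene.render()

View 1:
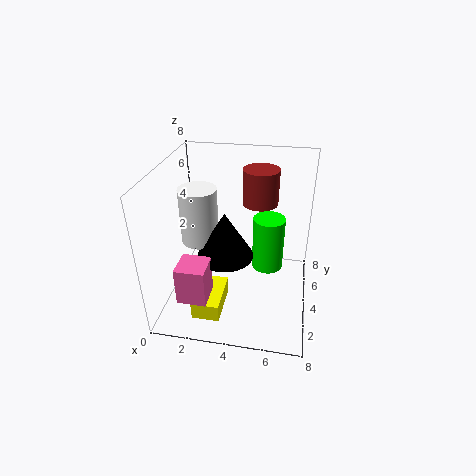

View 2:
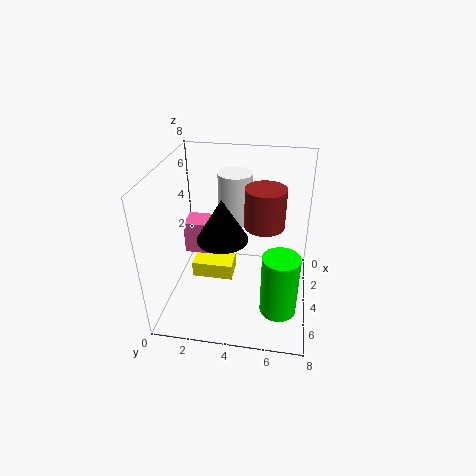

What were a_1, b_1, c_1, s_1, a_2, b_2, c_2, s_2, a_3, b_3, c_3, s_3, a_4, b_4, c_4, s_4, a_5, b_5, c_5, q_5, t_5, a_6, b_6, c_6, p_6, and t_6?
a_1 = 5.5, b_1 = 6.5, c_1 = 0.5, s_1 = 1, a_2 = 5, b_2 = 5.5, c_2 = 5.5, s_2 = 1, a_3 = 3.5, b_3 = 3, c_3 = 3.5, s_3 = 1.5, a_4 = 2, b_4 = 3.5, c_4 = 4, s_4 = 1, a_5 = 1.5, b_5 = 0.5, c_5 = 2, q_5 = 1.5, t_5 = 2, a_6 = 2, b_6 = 1, c_6 = 0.5, p_6 = 1.5, t_6 = 1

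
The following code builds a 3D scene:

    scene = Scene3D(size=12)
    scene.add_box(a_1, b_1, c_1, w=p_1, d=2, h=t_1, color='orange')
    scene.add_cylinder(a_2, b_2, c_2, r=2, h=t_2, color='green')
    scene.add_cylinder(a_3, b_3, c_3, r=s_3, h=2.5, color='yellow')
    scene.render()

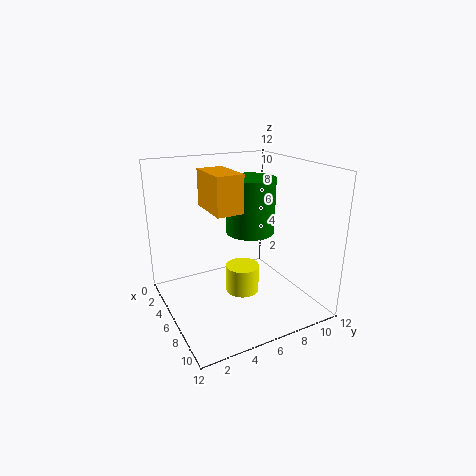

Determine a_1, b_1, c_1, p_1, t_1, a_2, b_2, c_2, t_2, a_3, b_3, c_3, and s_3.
a_1 = 5.75
b_1 = 2.75
c_1 = 9.25
p_1 = 3.5
t_1 = 2.75
a_2 = 6.25
b_2 = 7
c_2 = 6.5
t_2 = 4.5
a_3 = 5
b_3 = 7
c_3 = 0.25
s_3 = 1.5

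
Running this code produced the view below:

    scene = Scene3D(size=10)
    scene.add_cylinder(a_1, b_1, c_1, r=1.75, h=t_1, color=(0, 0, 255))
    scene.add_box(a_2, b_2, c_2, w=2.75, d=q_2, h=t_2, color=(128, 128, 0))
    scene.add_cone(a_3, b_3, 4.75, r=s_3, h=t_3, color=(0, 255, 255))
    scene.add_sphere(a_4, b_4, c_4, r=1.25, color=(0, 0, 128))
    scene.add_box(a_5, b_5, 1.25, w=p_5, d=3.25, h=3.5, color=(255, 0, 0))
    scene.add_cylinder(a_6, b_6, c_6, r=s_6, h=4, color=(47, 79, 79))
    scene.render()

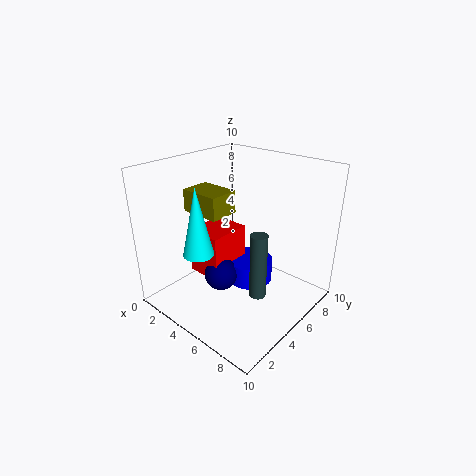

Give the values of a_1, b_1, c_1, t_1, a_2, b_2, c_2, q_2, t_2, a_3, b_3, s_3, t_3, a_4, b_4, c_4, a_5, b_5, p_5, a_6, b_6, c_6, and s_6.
a_1 = 4.5; b_1 = 7; c_1 = 0.5; t_1 = 1.75; a_2 = 2.25; b_2 = 2.75; c_2 = 7; q_2 = 2; t_2 = 1.5; a_3 = 4.25; b_3 = 2; s_3 = 1; t_3 = 4.5; a_4 = 3.5; b_4 = 4.75; c_4 = 1.5; a_5 = 1; b_5 = 4; p_5 = 2.75; a_6 = 8.5; b_6 = 2.75; c_6 = 3.25; s_6 = 0.5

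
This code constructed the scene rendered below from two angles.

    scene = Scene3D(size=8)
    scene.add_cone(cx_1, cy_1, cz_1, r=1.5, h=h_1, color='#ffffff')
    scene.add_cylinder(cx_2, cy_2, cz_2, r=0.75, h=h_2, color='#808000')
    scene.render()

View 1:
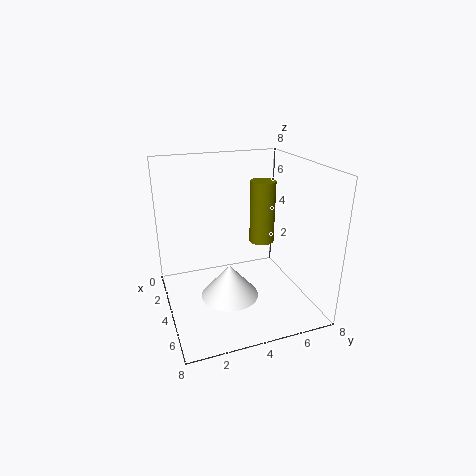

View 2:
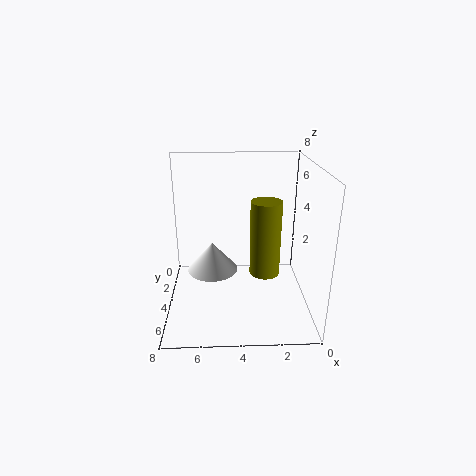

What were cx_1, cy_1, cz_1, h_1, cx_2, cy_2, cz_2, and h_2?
cx_1 = 5.5; cy_1 = 3; cz_1 = 1.5; h_1 = 1.75; cx_2 = 2.75; cy_2 = 6; cz_2 = 3; h_2 = 3.75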